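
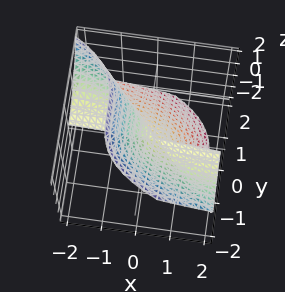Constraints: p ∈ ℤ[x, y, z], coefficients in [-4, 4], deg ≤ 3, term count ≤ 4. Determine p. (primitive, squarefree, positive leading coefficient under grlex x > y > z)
3*x*z^2 + 2*y^3 + 2*z^3 - z^2

deg p = 3. The shape is more complex than any degree-2 surface.
Observable constraints: one z-axis crossing is at z = 0; it meets the y-axis at y = 0 (among the integer gridlines).
The integer polynomial consistent with all of this is the stated p. Check: (2, 0, 0) on the x-axis lies on the surface, and p(2, 0, 0) = 0. ✓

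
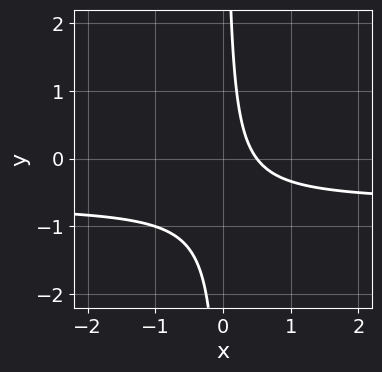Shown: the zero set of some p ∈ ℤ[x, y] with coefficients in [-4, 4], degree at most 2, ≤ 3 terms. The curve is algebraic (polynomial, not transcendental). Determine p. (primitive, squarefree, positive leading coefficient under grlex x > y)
3*x*y + 2*x - 1

Degree: a generic line meets the curve in up to 2 points, so deg p = 2.
From the visible intercepts: the curve avoids every integer y-axis point in the box.
Assembling these constraints gives the stated polynomial.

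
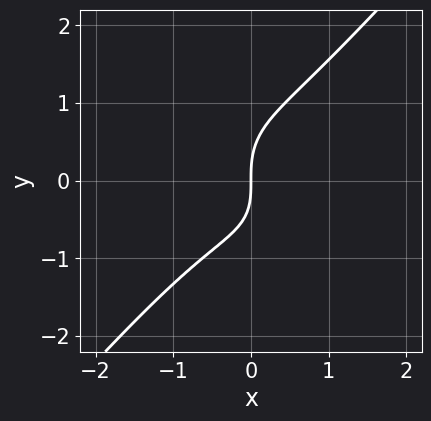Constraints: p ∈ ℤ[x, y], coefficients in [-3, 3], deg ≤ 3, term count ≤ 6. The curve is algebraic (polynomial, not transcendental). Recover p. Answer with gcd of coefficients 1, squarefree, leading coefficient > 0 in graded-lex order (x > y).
deg p = 3. The shape is more complex than any degree-2 curve.
From the axis intercepts and sections: one y-axis crossing is at y = 0; it meets the x-axis at x = 0 (among the integer gridlines).
Fitting integer coefficients to these (and the overall shape) gives p.

3*x^3 - 2*y^3 + x*y + 3*x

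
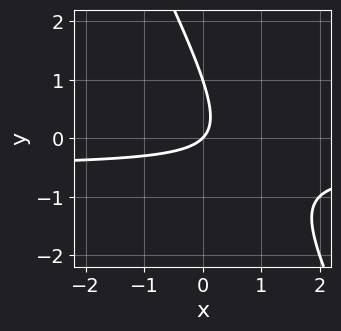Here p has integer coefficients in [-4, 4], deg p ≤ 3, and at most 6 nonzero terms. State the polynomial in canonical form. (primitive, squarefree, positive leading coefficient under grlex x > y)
deg p = 2.
Checking where it meets the axes: among the integer gridlines, it crosses the y-axis at y ∈ {0, 1}; it meets the x-axis at x = 0 (among the integer gridlines).
Fitting integer coefficients to these (and the overall shape) gives p.

2*x*y + y^2 + x - y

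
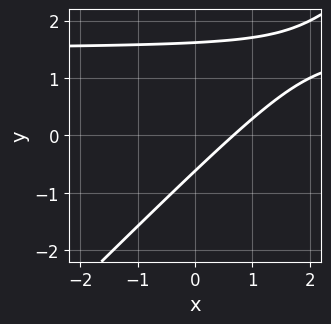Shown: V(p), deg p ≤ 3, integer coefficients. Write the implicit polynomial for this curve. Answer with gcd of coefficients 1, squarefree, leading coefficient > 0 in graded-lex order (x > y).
Degree: no degree-1 curve has this shape, so deg p = 2.
Solving for integer coefficients yields p as stated.

2*x*y - 2*y^2 - 3*x + 2*y + 2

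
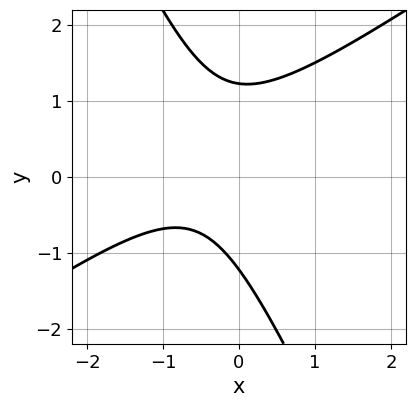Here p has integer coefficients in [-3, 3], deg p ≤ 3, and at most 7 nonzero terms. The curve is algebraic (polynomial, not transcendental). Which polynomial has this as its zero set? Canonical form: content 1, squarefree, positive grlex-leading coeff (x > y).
3*x^2 - 3*x*y - 2*y^2 + 3*x + 3

(a) deg p = 2. No degree-1 curve has this shape.
(b) From the visible intercepts: it misses every integer gridline on the x-axis.
(c) Putting this together gives p.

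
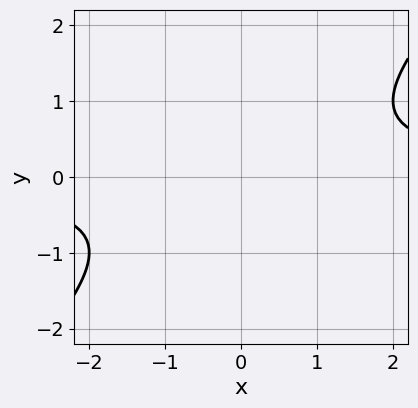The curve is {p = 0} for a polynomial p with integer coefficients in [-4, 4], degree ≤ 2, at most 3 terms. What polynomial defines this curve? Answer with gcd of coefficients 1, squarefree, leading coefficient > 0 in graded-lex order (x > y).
x*y - y^2 - 1

1. Degree: a generic line meets the curve in up to 2 points, so deg p = 2.
2. Checking where it meets the axes: it misses every integer gridline on the y-axis; it misses every integer gridline on the x-axis.
3. Together with the visible shape, these determine p as stated.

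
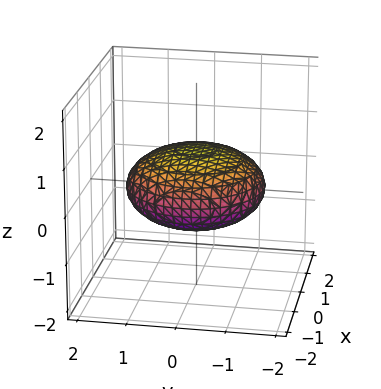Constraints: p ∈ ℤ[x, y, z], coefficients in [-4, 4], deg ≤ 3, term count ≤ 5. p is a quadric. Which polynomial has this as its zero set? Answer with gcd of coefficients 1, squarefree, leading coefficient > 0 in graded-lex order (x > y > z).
x^2 + y^2 + 3*z^2 - 2

(a) The degree is 2 — a closed, bounded, convex surface; a quadric.
(b) Symmetries: it's symmetric under z → −z, forcing even powers of z; the z-axis is an axis of rotation, so x and y enter only as x² + y².
(c) From the axis intercepts and sections: a circular section at z = 0 has radius between 1 and 2.
(d) Together with the visible shape, these determine p as stated.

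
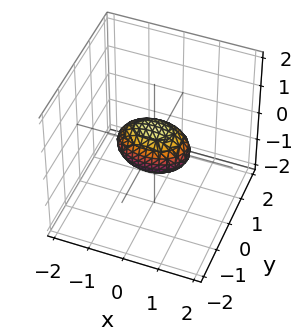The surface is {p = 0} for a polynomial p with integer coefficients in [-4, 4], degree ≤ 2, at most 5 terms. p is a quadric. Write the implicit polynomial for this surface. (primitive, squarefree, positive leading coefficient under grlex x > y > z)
x^2 + 2*y^2 + 2*z^2 - 1

First, deg p = 2.
Then, symmetries: mirror symmetry x ↦ −x ⇒ only even powers of x; it's symmetric under y → −y, forcing even powers of y; mirror symmetry z ↦ −z ⇒ only even powers of z.
Then, reading off the gridlines: the x-axis gridline crossings are at x ∈ {-1, 1}.
Finally, fitting integer coefficients to these (and the overall shape) gives p.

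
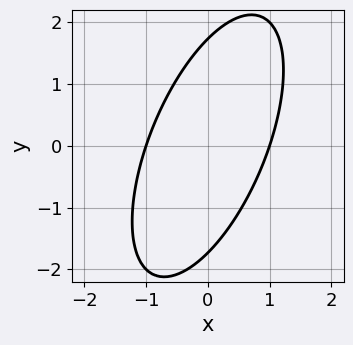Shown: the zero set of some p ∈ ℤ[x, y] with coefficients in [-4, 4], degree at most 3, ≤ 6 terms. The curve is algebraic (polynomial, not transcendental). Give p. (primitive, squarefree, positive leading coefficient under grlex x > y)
(a) deg p = 2.
(b) Observable constraints: among the integer gridlines, it crosses the x-axis at x ∈ {-1, 1}.
(c) Matching integer coefficients to the picture gives p.

3*x^2 - 2*x*y + y^2 - 3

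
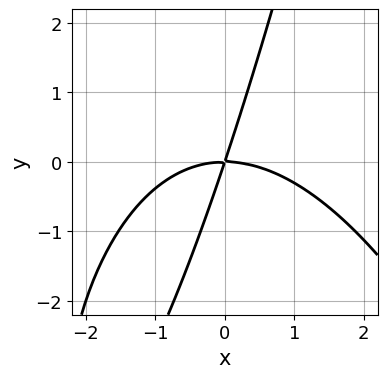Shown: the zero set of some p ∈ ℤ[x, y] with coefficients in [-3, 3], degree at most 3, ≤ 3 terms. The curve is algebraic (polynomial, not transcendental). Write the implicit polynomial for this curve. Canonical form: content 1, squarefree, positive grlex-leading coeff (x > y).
x^3 + 3*x*y - y^2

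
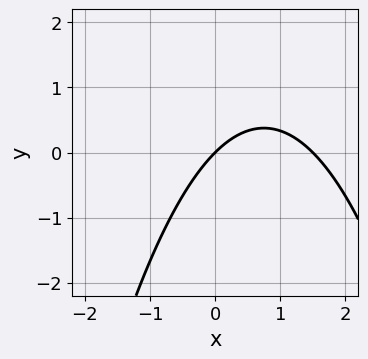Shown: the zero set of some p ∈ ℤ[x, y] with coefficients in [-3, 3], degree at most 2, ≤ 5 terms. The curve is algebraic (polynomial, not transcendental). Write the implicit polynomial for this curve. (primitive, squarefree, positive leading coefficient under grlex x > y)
2*x^2 - 3*x + 3*y

The degree is 2 — the shape is more complex than any degree-1 curve.
From the visible intercepts: it crosses the y-axis at the gridline y = 0; it meets the x-axis at x = 0 (among the integer gridlines).
Putting this together gives p.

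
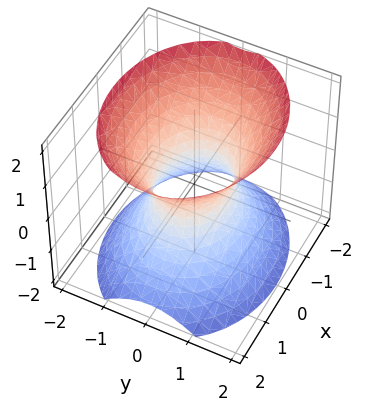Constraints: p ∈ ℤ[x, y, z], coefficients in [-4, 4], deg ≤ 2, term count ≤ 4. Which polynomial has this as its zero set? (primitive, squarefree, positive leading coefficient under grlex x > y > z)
2*x^2 + 3*y^2 - 2*z^2 - 2

1. Degree: one connected sheet with a waist; a quadric, so deg p = 2.
2. Symmetries: mirror symmetry y ↦ −y ⇒ only even powers of y; the x ↦ −x reflection is a symmetry, so x appears only in even powers; the z ↦ −z reflection is a symmetry, so z appears only in even powers.
3. From the visible intercepts: it misses every integer gridline on the z-axis; the x-axis gridline crossings are at x ∈ {-1, 1}.
4. Matching integer coefficients to the picture gives p.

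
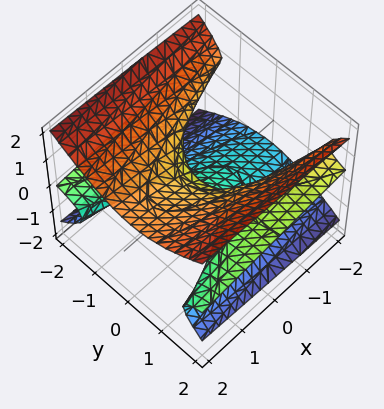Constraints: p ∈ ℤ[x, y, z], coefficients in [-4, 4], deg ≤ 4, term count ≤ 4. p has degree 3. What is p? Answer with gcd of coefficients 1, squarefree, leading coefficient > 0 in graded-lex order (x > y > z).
2*y^2*z - 3*z^3 + x

1. Degree: no degree-2 surface has this shape, so deg p = 3.
2. Reading off the gridlines: every point of the y-axis in the box is on the surface; one x-axis crossing is at x = 0; it meets the z-axis at z = 0 (among the integer gridlines).
3. Solving for integer coefficients yields p as stated.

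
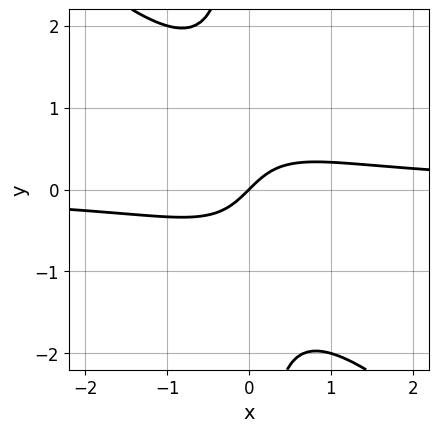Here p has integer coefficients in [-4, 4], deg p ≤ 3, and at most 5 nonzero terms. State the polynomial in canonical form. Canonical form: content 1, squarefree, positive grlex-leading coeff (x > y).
3*x^2*y + 3*x*y^2 - 2*x + 2*y

deg p = 3. A generic line meets the curve in up to 3 points.
Against the integer gridlines: it crosses the x-axis at the gridline x = 0; it meets the y-axis at y = 0 (among the integer gridlines).
Putting this together gives p.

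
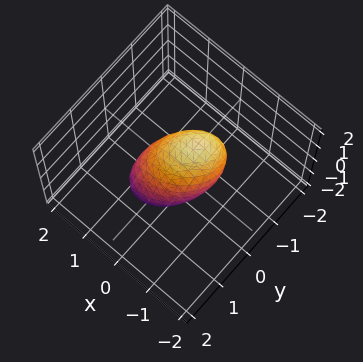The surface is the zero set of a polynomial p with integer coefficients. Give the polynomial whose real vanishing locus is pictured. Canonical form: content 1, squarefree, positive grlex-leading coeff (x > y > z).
3*x^2 - 2*x*y + 3*y^2 + 3*y*z + 3*z^2 - 2

The degree is 2 — no degree-1 surface has this shape.
Putting this together gives p.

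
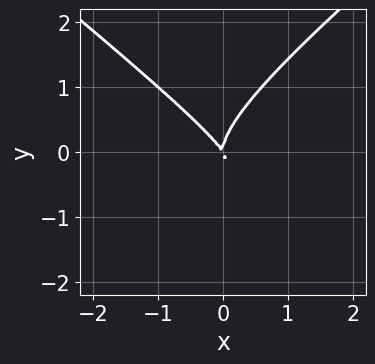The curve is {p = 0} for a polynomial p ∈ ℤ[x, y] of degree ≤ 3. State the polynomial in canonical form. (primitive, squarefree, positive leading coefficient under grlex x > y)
2*x^2*y - 3*y^3 + 3*x^2 + 2*x*y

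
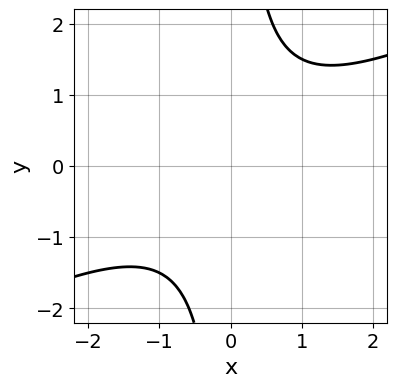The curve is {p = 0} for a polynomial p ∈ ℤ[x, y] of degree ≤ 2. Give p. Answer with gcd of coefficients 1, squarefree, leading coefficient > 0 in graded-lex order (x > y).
1. The degree is 2 — no degree-1 curve has this shape.
2. Checking where it meets the axes: no x-intercept at any integer in the box; no y-intercept at any integer in the box.
3. These observations pin down the coefficients.

x^2 - 2*x*y + 2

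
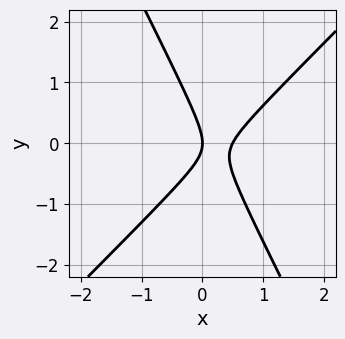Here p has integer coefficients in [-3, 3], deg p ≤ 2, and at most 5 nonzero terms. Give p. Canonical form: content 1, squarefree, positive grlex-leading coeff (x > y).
2*x^2 - x*y - y^2 - x

deg p = 2. No degree-1 curve has this shape.
Reading off the gridlines: it meets the x-axis at x = 0 (among the integer gridlines); it crosses the y-axis at the gridline y = 0.
The integer polynomial consistent with all of this is the stated p.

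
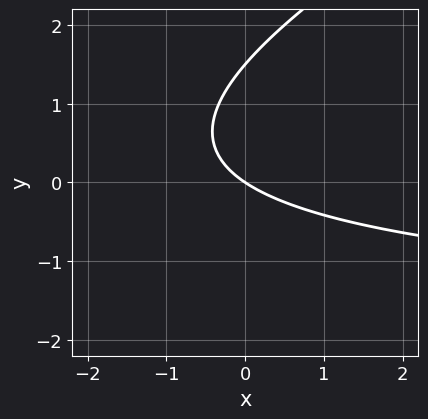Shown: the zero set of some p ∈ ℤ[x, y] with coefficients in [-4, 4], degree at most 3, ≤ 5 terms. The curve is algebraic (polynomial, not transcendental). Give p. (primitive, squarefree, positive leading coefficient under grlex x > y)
x*y - 2*y^2 + 2*x + 3*y

(a) The degree is 2 — no degree-1 curve has this shape.
(b) Against the integer gridlines: it meets the y-axis at y = 0 (among the integer gridlines); it crosses the x-axis at the gridline x = 0.
(c) These observations pin down the coefficients.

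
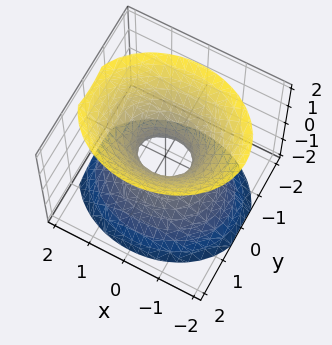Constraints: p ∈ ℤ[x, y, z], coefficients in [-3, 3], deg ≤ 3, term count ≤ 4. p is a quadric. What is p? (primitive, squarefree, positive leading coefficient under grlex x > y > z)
2*x^2 + 3*y^2 - 2*z^2 - 1

The degree is 2 — an hourglass — one-sheet hyperboloid; a quadric.
Symmetries: mirror symmetry y ↦ −y ⇒ only even powers of y; the z ↦ −z reflection is a symmetry, so z appears only in even powers; the x ↦ −x reflection is a symmetry, so x appears only in even powers.
Reading off the gridlines: it misses every integer gridline on the z-axis.
These observations pin down the coefficients.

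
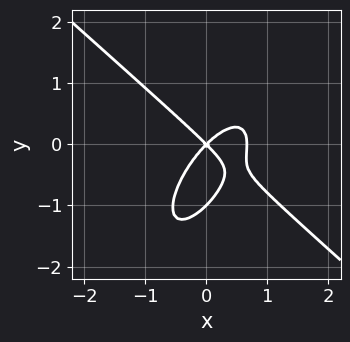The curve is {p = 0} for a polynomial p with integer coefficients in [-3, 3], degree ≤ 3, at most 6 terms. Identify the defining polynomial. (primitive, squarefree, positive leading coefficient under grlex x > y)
3*x^3 - 2*x*y^2 + 2*y^3 - 2*x^2 + 2*y^2

deg p = 3. No degree-2 curve has this shape.
Against the integer gridlines: among the integer gridlines, it crosses the y-axis at y ∈ {-1, 0}; it crosses the x-axis at the gridline x = 0.
Matching integer coefficients to the picture gives p.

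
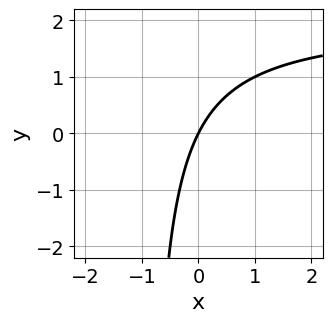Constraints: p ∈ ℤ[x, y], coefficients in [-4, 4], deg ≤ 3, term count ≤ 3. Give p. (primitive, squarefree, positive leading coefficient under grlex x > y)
x*y - 2*x + y

(a) Degree: a generic line meets the curve in up to 2 points, so deg p = 2.
(b) Reading off the gridlines: one x-axis crossing is at x = 0; one y-axis crossing is at y = 0.
(c) Assembling these constraints gives the stated polynomial.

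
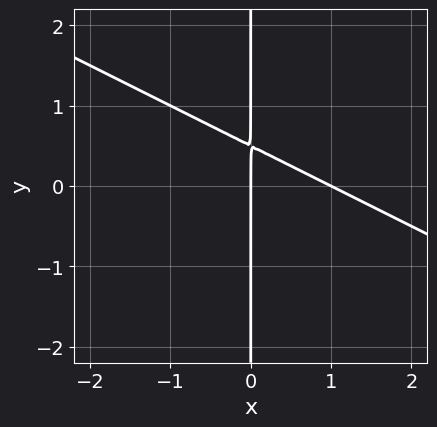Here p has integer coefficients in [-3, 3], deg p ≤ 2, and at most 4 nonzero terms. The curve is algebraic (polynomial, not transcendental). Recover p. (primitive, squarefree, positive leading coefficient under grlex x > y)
The degree is 2 — a generic line meets the curve in up to 2 points.
Observable constraints: the visible y-axis segment lies entirely on the curve; among the integer gridlines, it crosses the x-axis at x ∈ {0, 1}.
Fitting integer coefficients to these (and the overall shape) gives p.

x^2 + 2*x*y - x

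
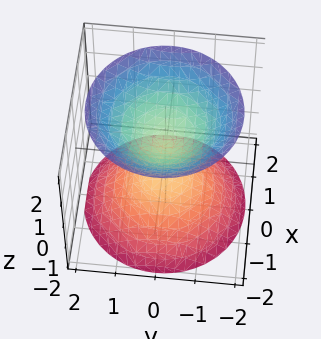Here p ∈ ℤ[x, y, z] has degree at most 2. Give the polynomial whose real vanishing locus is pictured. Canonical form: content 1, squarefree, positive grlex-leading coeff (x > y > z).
1. There are 2 components.
2. Degree: the shape is more complex than any degree-1 surface, so deg p = 2.
3. Symmetries: the surface is invariant under rotation about z: p = q(x² + y², z).
4. From the visible intercepts: the surface avoids every integer x-axis point in the box; it misses every integer gridline on the y-axis; a circular section at z = 2 has radius between 1 and 2.
5. Fitting integer coefficients to these (and the overall shape) gives p.

2*x^2 + 2*y^2 - 2*z^2 + 1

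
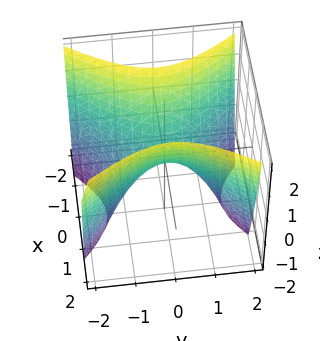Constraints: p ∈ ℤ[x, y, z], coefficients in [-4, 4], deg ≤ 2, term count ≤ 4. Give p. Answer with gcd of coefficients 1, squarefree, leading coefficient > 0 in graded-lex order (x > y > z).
(a) deg p = 2.
(b) Symmetries: mirror symmetry y ↦ −y ⇒ only even powers of y; it's symmetric under x → −x, forcing even powers of x.
(c) Against the integer gridlines: it meets the z-axis at z = 0 (among the integer gridlines); it crosses the y-axis at the gridline y = 0; it crosses the x-axis at the gridline x = 0.
(d) Together with the visible shape, these determine p as stated.

3*x^2 - 2*y^2 - 2*z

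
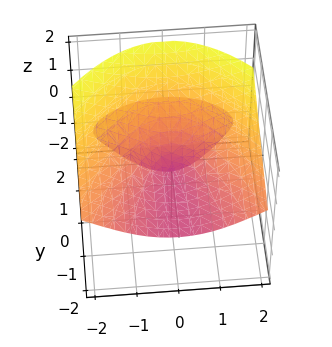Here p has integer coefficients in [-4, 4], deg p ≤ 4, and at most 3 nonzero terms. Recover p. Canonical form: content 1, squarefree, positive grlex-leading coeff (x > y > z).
z^3 - x^2 - 2*y*z

1. The picture has 2 separate pieces.
2. deg p = 3.
3. Checking where it meets the axes: it crosses the x-axis at the gridline x = 0; it meets the z-axis at z = 0 (among the integer gridlines).
4. Solving for integer coefficients yields p as stated.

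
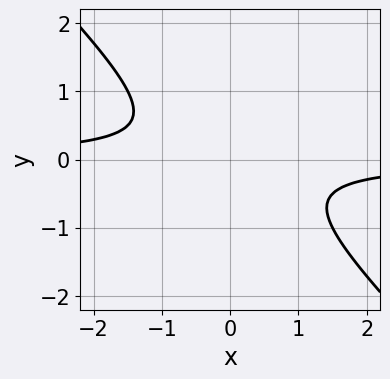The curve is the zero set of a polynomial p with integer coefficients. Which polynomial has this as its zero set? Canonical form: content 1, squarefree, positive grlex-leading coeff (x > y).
2*x*y + 2*y^2 + 1

deg p = 2.
Observable constraints: no y-intercept at any integer in the box; no x-intercept at any integer in the box.
The integer polynomial consistent with all of this is the stated p.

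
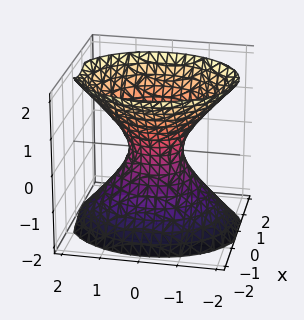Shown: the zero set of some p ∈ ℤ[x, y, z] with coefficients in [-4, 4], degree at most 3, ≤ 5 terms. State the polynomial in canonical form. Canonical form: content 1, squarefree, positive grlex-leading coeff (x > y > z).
3*x^2 + 2*y^2 - 2*z^2 - 1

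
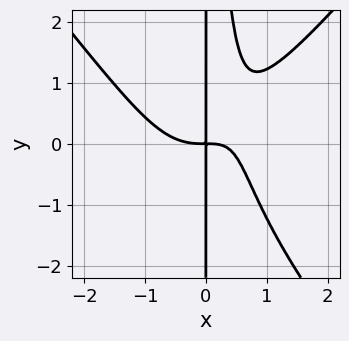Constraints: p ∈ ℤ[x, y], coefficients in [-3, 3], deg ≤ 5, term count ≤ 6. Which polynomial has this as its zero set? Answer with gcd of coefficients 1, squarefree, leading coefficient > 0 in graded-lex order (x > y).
1. Degree: no degree-3 curve has this shape, so deg p = 4.
2. Against the integer gridlines: the visible y-axis segment lies entirely on the curve.
3. Solving for integer coefficients yields p as stated.

3*x^4 - 2*x^2*y^2 - 3*x^2*y + 3*x*y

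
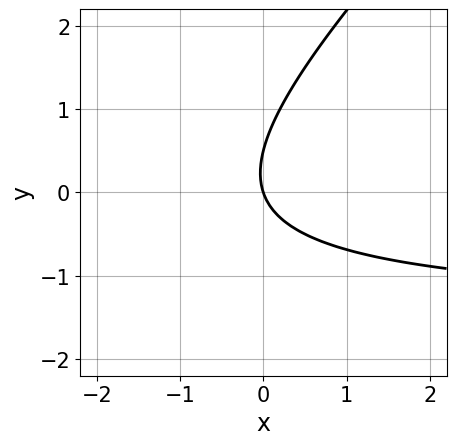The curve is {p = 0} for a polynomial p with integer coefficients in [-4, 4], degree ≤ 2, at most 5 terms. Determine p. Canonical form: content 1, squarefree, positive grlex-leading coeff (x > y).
(a) deg p = 2. The shape is more complex than any degree-1 curve.
(b) Against the integer gridlines: one x-axis crossing is at x = 0; one y-axis crossing is at y = 0.
(c) Solving for integer coefficients yields p as stated.

2*x*y - 2*y^2 + 3*x + y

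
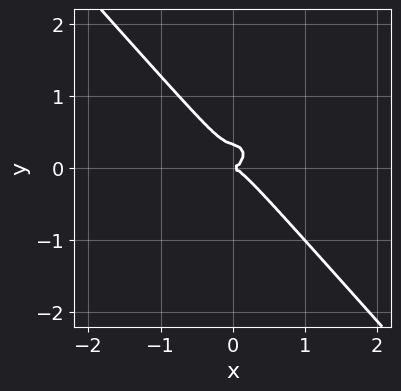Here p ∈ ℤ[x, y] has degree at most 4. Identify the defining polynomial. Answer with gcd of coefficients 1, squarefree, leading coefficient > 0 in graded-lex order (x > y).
The degree is 3 — a generic line meets the curve in up to 3 points.
From the visible intercepts: it crosses the x-axis at the gridline x = 0; it meets the y-axis at y = 0 (among the integer gridlines).
These observations pin down the coefficients.

3*x^3 + x*y^2 + 3*y^3 - y^2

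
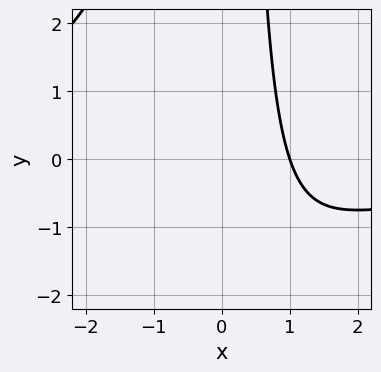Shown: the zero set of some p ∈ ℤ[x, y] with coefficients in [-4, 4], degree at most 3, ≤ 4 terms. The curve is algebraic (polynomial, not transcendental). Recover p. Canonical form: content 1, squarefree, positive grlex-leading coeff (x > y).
x^2*y + 3*x - 3

(a) deg p = 3. No degree-2 curve has this shape.
(b) Reading off the gridlines: the curve avoids every integer y-axis point in the box; one x-axis crossing is at x = 1.
(c) Putting this together gives p.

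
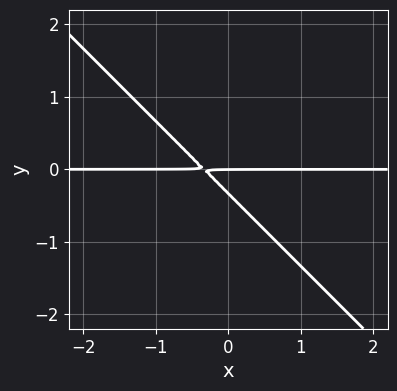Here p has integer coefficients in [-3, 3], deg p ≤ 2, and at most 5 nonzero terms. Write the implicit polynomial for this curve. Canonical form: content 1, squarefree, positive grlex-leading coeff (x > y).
3*x*y + 3*y^2 + y

The degree is 2 — a generic line meets the curve in up to 2 points.
Against the integer gridlines: it meets the y-axis at y = 0 (among the integer gridlines); the visible x-axis segment lies entirely on the curve.
Fitting integer coefficients to these (and the overall shape) gives p.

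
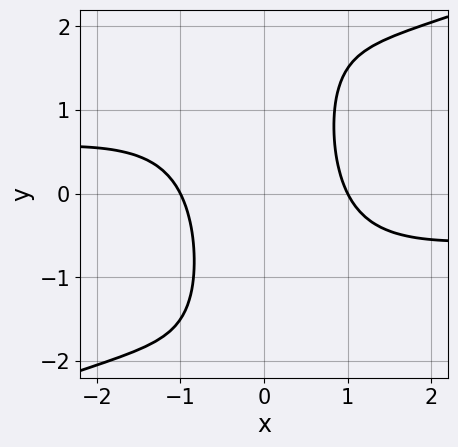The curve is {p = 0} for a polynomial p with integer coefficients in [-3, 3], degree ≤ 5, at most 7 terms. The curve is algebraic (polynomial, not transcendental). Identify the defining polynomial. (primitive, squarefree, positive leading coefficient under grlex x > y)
The degree is 4 — no degree-3 curve has this shape.
From the axis intercepts and sections: among the integer gridlines, it crosses the x-axis at x ∈ {-1, 1}; it misses every integer gridline on the y-axis.
Putting this together gives p.

x^3*y - 2*x^2*y^2 + 3*x^2 + 2*x*y - 3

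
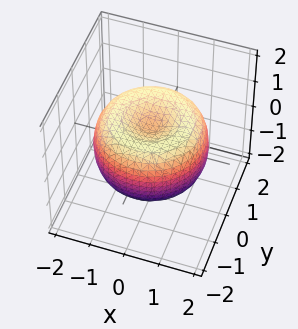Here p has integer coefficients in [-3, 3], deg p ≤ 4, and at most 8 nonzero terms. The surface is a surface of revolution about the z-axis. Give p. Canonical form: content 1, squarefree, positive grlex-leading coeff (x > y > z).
First, deg p = 4.
Then, symmetries: the z-axis is an axis of rotation, so x and y enter only as x² + y².
Next, from the visible intercepts: a circular section at z = 0 has radius between 1 and 2.
Finally, matching integer coefficients to the picture gives p.

x^4 + 2*x^2*y^2 + y^4 - 2*x^2 - 2*y^2 + 2*z^2 - 1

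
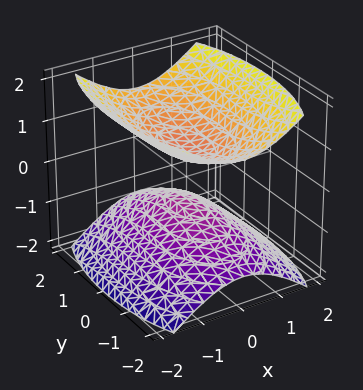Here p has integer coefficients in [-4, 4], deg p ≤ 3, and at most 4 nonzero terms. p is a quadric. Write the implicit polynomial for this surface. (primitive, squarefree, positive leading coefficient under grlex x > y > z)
First, I count 2 distinct pieces. Treating them together as one polynomial.
Next, the degree is 2 — two separate bowl-shaped sheets opening away from each other; a quadric.
Next, symmetries: it's symmetric under z → −z, forcing even powers of z; it's symmetric under y → −y, forcing even powers of y; mirror symmetry x ↦ −x ⇒ only even powers of x.
Then, checking where it meets the axes: it misses every integer gridline on the x-axis; no y-intercept at any integer in the box.
Finally, putting this together gives p.

3*x^2 + y^2 - 3*z^2 + 1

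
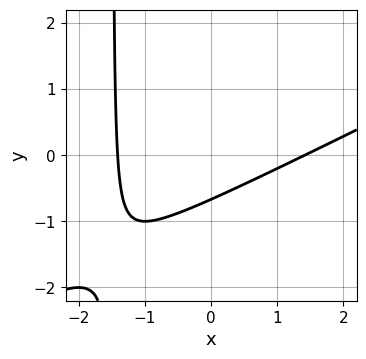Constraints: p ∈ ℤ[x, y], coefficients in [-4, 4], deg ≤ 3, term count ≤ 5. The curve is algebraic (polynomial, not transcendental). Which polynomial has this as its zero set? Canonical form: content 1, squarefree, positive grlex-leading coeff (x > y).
x^2 - 2*x*y - 3*y - 2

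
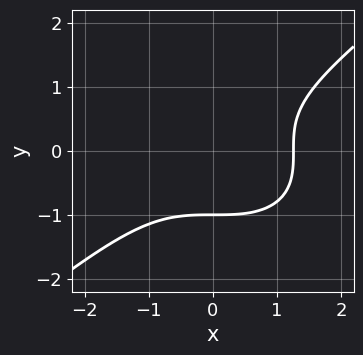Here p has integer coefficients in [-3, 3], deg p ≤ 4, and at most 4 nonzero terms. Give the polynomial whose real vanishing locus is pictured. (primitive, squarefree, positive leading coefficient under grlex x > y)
x^3 - 2*y^3 - 2

The degree is 3 — a generic line meets the curve in up to 3 points.
Against the integer gridlines: it meets the y-axis at y = -1 (among the integer gridlines).
The integer polynomial consistent with all of this is the stated p.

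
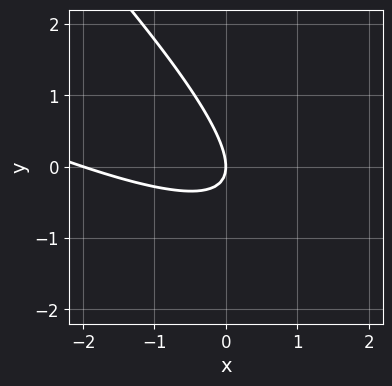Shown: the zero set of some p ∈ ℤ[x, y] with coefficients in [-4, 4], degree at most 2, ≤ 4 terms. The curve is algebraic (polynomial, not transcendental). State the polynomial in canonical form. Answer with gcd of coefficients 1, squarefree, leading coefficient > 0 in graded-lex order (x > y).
x^2 + 3*x*y + 2*y^2 + 2*x

1. The degree is 2 — a generic line meets the curve in up to 2 points.
2. Checking where it meets the axes: it crosses the y-axis at the gridline y = 0; the x-axis gridline crossings are at x ∈ {-2, 0}.
3. Solving for integer coefficients yields p as stated.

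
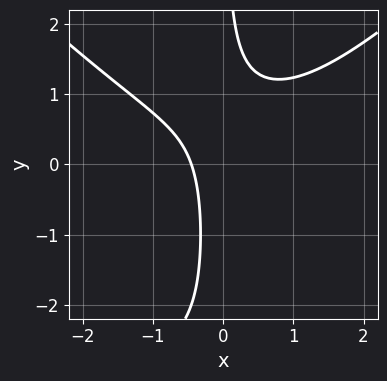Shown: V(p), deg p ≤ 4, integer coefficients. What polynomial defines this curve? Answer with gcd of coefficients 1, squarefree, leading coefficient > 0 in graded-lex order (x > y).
(a) deg p = 3.
(b) Against the integer gridlines: it misses every integer gridline on the y-axis.
(c) Fitting integer coefficients to these (and the overall shape) gives p.

x^3 - x*y^2 - 2*x*y + 2*x + 1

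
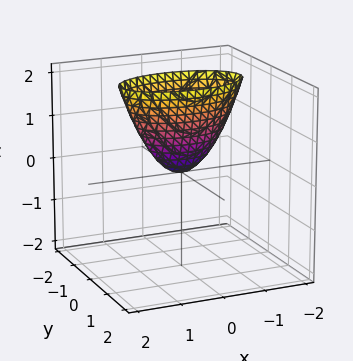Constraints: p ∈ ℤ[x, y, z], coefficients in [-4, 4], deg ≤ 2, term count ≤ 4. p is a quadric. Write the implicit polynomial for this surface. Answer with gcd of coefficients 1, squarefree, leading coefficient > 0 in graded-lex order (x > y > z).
First, the degree is 2 — a single bowl opening along one axis; a quadric.
Next, symmetries: it's symmetric under y → −y, forcing even powers of y; the x ↦ −x reflection is a symmetry, so x appears only in even powers.
Then, observable constraints: it crosses the z-axis at the gridline z = 0; one y-axis crossing is at y = 0; it crosses the x-axis at the gridline x = 0.
Finally, matching integer coefficients to the picture gives p.

x^2 + 3*y^2 - z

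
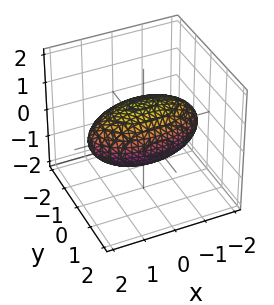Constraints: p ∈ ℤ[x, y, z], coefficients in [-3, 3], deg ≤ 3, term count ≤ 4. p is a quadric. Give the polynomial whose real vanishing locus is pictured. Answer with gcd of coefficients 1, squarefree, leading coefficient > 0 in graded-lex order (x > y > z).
x^2 + 3*y^2 + 3*z^2 - 3

First, degree: bounded and convex; a quadric, so deg p = 2.
Next, symmetries: it's symmetric under z → −z, forcing even powers of z; the y ↦ −y reflection is a symmetry, so y appears only in even powers; it's symmetric under x → −x, forcing even powers of x.
Next, observable constraints: among the integer gridlines, it crosses the z-axis at z ∈ {-1, 1}; the y-axis gridline crossings are at y ∈ {-1, 1}.
Finally, the integer polynomial consistent with all of this is the stated p.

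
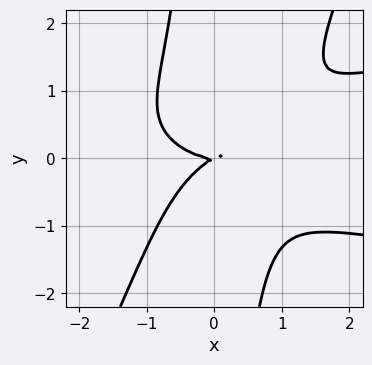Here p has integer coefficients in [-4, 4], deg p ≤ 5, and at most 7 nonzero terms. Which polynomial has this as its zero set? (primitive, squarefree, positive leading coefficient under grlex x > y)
2*x^2*y^2 - x*y^3 - x^3 + x*y - 2*y^2

(a) Degree: no degree-3 curve has this shape, so deg p = 4.
(b) From the axis intercepts and sections: one x-axis crossing is at x = 0; it crosses the y-axis at the gridline y = 0.
(c) Together with the visible shape, these determine p as stated.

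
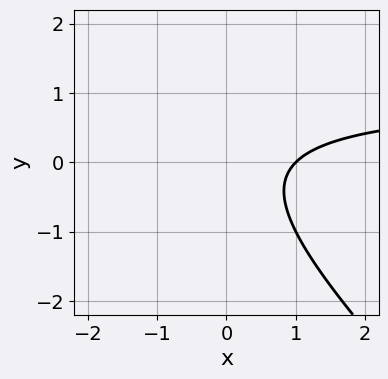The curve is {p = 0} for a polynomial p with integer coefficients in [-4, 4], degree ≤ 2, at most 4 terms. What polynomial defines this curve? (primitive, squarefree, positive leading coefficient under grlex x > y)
Degree: no degree-1 curve has this shape, so deg p = 2.
Observable constraints: one x-axis crossing is at x = 1; no y-intercept at any integer in the box.
Fitting integer coefficients to these (and the overall shape) gives p.

x*y + y^2 - x + 1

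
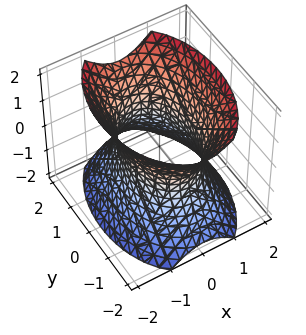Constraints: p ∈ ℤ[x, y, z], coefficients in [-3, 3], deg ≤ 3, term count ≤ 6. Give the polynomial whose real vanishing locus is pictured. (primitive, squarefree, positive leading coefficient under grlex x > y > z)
2*x^2 + y^2 - z^2 - 2

Degree: an hourglass — one-sheet hyperboloid; a quadric, so deg p = 2.
Symmetries: mirror symmetry y ↦ −y ⇒ only even powers of y; it's symmetric under x → −x, forcing even powers of x; the z ↦ −z reflection is a symmetry, so z appears only in even powers.
Reading off the gridlines: it misses every integer gridline on the z-axis; among the integer gridlines, it crosses the x-axis at x ∈ {-1, 1}.
Fitting integer coefficients to these (and the overall shape) gives p.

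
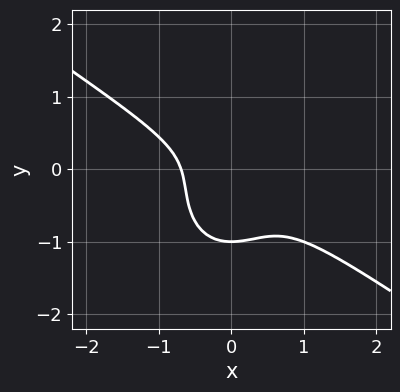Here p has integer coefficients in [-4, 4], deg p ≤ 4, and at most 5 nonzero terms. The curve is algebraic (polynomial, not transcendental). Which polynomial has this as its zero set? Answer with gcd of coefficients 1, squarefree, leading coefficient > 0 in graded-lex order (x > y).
3*x^3 + 3*x^2*y + 3*y^3 + 2*y^2 + 1

1. Degree: no degree-2 curve has this shape, so deg p = 3.
2. From the visible intercepts: one y-axis crossing is at y = -1.
3. The integer polynomial consistent with all of this is the stated p.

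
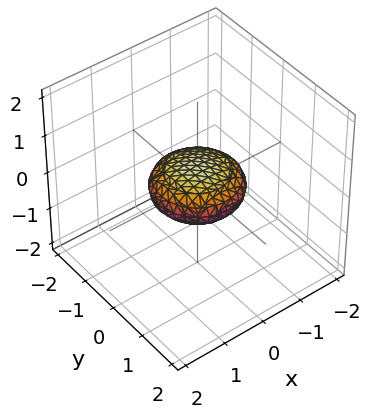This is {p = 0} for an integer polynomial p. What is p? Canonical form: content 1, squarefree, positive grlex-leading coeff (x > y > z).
1. deg p = 2.
2. Symmetry: every cross-section ⟂ z is a circle, so x, y appear only via x² + y²; it's symmetric under z → −z, forcing even powers of z.
3. Reading off the gridlines: a circular section at z = 0 has radius exactly 1; the y-axis gridline crossings are at y ∈ {-1, 1}; the x-axis gridline crossings are at x ∈ {-1, 1}.
4. The integer polynomial consistent with all of this is the stated p.

x^2 + y^2 + 3*z^2 - 1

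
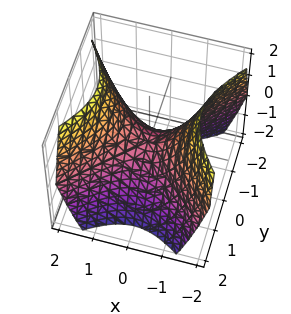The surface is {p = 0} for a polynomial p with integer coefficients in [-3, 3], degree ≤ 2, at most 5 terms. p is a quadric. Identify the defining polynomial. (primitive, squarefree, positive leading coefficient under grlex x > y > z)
First, degree: a hyperbolic paraboloid; a quadric, so deg p = 2.
Next, symmetries: mirror symmetry x ↦ −x ⇒ only even powers of x; the y ↦ −y reflection is a symmetry, so y appears only in even powers.
Then, observable constraints: it crosses the y-axis at the gridline y = 0; it crosses the z-axis at the gridline z = 0.
Finally, putting this together gives p.

x^2 - y^2 - z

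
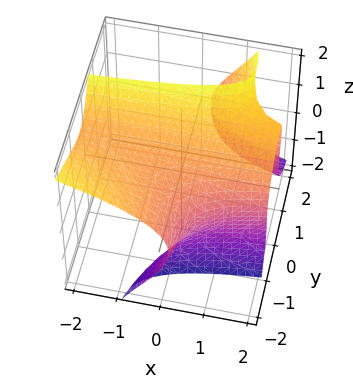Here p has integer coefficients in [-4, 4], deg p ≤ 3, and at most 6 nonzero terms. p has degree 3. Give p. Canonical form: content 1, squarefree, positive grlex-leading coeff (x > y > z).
deg p = 3. The shape is more complex than any degree-2 surface.
From the visible intercepts: it misses every integer gridline on the y-axis; no x-intercept at any integer in the box.
Putting this together gives p.

2*x*y^2 - 2*y*z^2 + z^3 - 2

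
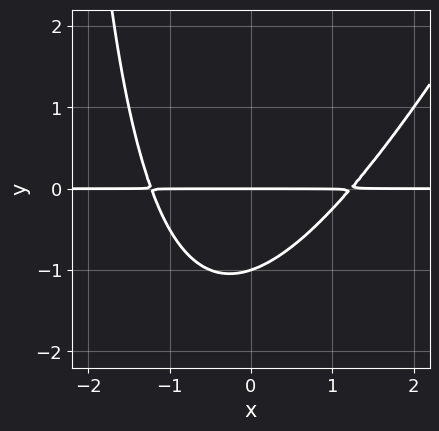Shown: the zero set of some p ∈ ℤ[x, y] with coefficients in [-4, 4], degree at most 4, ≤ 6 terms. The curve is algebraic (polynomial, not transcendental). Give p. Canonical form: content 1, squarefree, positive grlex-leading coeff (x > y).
The degree is 3 — no degree-2 curve has this shape.
From the visible intercepts: every point of the x-axis in the box is on the curve; among the integer gridlines, it crosses the y-axis at y ∈ {-1, 0}.
Matching integer coefficients to the picture gives p.

2*x^2*y - x*y^2 - 3*y^2 - 3*y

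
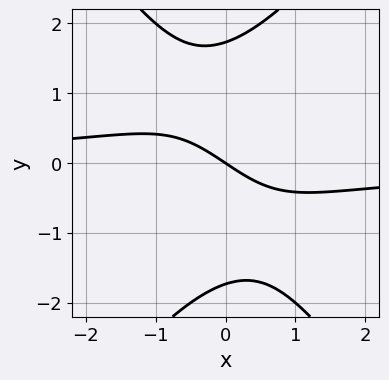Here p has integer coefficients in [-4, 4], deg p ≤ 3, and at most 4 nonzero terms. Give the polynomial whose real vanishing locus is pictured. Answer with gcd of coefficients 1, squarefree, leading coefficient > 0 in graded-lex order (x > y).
2*x^2*y - y^3 + 2*x + 3*y

1. deg p = 3.
2. Checking where it meets the axes: it meets the x-axis at x = 0 (among the integer gridlines); it meets the y-axis at y = 0 (among the integer gridlines).
3. Assembling these constraints gives the stated polynomial.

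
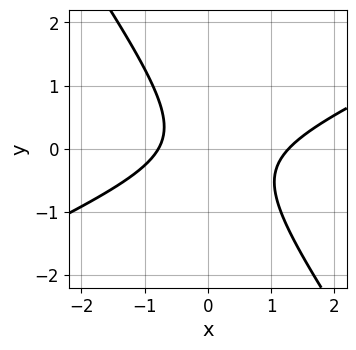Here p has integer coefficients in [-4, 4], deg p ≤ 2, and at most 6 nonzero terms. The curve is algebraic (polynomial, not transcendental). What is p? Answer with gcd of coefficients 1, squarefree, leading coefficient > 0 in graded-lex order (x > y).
(a) The degree is 2 — a generic line meets the curve in up to 2 points.
(b) Checking where it meets the axes: no y-intercept at any integer in the box.
(c) Assembling these constraints gives the stated polynomial.

2*x^2 - 3*x*y - 3*y^2 - x - 2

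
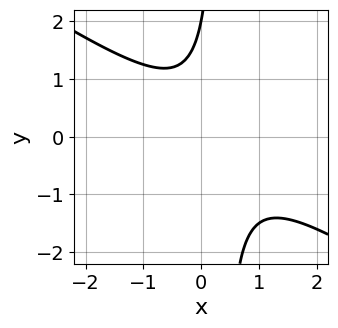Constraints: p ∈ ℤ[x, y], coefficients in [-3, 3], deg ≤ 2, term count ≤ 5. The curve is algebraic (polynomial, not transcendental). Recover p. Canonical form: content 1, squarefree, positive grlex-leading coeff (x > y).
1. deg p = 2. No degree-1 curve has this shape.
2. Reading off the gridlines: one y-axis crossing is at y = 2; it misses every integer gridline on the x-axis.
3. Putting this together gives p.

2*x^2 + 3*x*y - x - y + 2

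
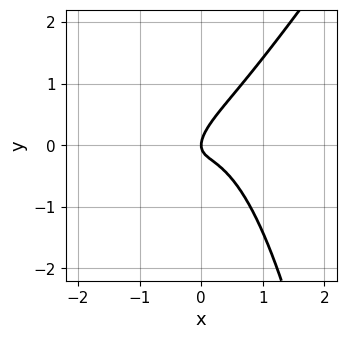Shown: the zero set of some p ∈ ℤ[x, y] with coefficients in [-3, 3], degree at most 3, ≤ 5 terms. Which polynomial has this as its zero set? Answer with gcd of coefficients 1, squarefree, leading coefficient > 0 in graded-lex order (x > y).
1. The degree is 3 — the shape is more complex than any degree-2 curve.
2. Checking where it meets the axes: one y-axis crossing is at y = 0; one x-axis crossing is at x = 0.
3. Putting this together gives p.

3*x^3 - 2*x^2*y + 2*x*y - 2*y^2 + x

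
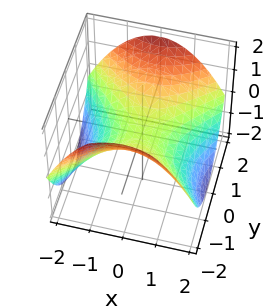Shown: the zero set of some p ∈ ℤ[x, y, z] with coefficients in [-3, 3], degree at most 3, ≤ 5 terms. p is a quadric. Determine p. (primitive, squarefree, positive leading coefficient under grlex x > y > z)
x^2 - y^2 + 2*z

First, deg p = 2. A hyperbolic paraboloid; a quadric.
Then, symmetries: it's symmetric under y → −y, forcing even powers of y; the x ↦ −x reflection is a symmetry, so x appears only in even powers.
Then, from the visible intercepts: it crosses the z-axis at the gridline z = 0; it crosses the x-axis at the gridline x = 0; one y-axis crossing is at y = 0.
Finally, fitting integer coefficients to these (and the overall shape) gives p.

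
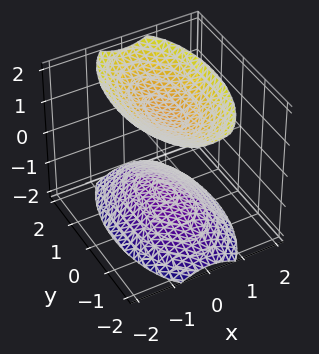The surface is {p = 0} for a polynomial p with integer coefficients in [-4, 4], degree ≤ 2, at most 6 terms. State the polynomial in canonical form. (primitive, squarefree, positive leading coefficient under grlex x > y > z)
3*x^2 + y^2 - 2*z^2 + 3

There are 2 components. Treating them together as one polynomial.
Degree: two separate bowl-shaped sheets opening away from each other; a quadric, so deg p = 2.
Symmetries: it's symmetric under y → −y, forcing even powers of y; it's symmetric under z → −z, forcing even powers of z; mirror symmetry x ↦ −x ⇒ only even powers of x.
Reading off the gridlines: the surface avoids every integer y-axis point in the box; the surface avoids every integer x-axis point in the box.
These observations pin down the coefficients.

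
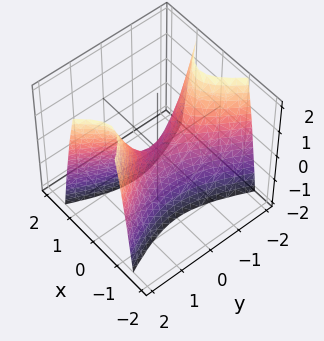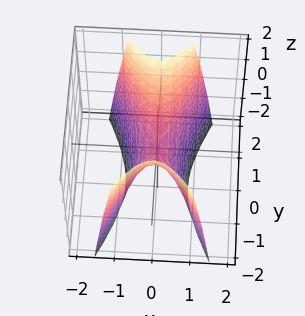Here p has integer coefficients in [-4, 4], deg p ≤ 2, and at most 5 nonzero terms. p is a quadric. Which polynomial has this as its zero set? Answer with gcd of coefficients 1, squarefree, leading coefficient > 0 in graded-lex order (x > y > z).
3*x^2 - y^2 + z

First, deg p = 2. A hyperbolic paraboloid; a quadric.
Next, symmetries: mirror symmetry x ↦ −x ⇒ only even powers of x; mirror symmetry y ↦ −y ⇒ only even powers of y.
Then, observable constraints: it crosses the y-axis at the gridline y = 0; it crosses the x-axis at the gridline x = 0; it meets the z-axis at z = 0 (among the integer gridlines).
Finally, these observations pin down the coefficients.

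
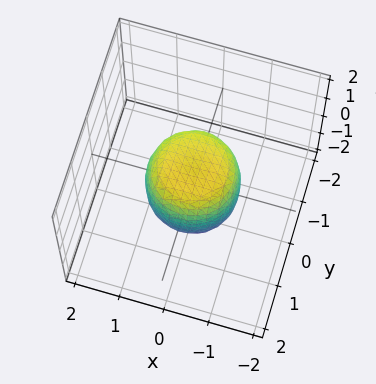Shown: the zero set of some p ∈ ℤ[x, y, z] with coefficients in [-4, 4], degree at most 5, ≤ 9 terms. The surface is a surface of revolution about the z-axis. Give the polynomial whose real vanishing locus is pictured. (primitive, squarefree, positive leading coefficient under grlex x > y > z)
2*x^4 + 4*x^2*y^2 + 2*y^4 - x^2 - y^2 + z^2 - 1

(a) Degree: a generic line meets the surface in up to 4 points, so deg p = 4.
(b) By symmetry, every cross-section ⟂ z is a circle, so x, y appear only via x² + y².
(c) Against the integer gridlines: the x-axis gridline crossings are at x ∈ {-1, 1}; among the integer gridlines, it crosses the z-axis at z ∈ {-1, 1}; a circular section at z = 1 has radius between 0 and 1.
(d) Putting this together gives p. Check: (0, 1, 0) on the y-axis lies on the surface, and p(0, 1, 0) = 0. ✓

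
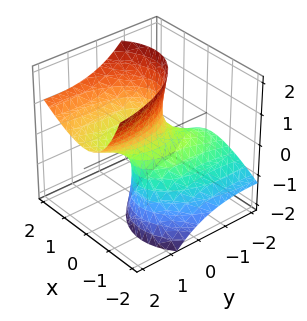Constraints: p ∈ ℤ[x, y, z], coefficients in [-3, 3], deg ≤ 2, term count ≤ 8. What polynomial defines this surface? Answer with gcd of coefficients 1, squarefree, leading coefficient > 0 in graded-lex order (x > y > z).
1. Degree: no degree-1 surface has this shape, so deg p = 2.
2. Checking where it meets the axes: among the integer gridlines, it crosses the y-axis at y ∈ {-1, 1}; the surface avoids every integer z-axis point in the box.
3. Assembling these constraints gives the stated polynomial.

3*x^2 - 3*x*z + y^2 - 3*y*z - z^2 - 1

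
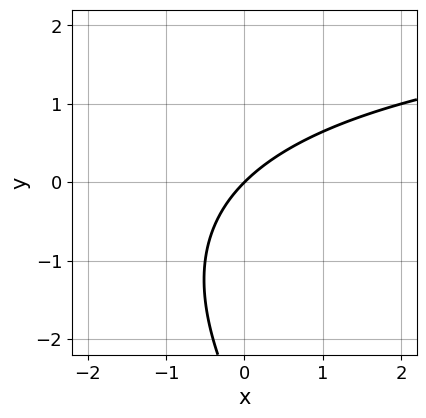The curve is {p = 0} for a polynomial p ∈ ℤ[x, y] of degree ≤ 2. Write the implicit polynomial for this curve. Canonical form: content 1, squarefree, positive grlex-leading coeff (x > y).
x*y + y^2 - 3*x + 3*y

deg p = 2. The shape is more complex than any degree-1 curve.
Checking where it meets the axes: one y-axis crossing is at y = 0; it crosses the x-axis at the gridline x = 0.
These observations pin down the coefficients.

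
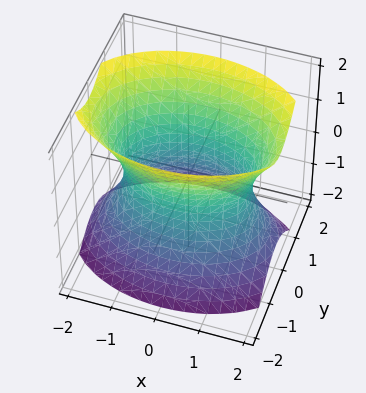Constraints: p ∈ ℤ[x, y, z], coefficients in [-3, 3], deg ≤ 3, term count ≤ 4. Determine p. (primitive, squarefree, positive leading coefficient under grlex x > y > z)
x^2 + 2*y^2 - z^2 - 2

The degree is 2 — an hourglass — one-sheet hyperboloid; a quadric.
Symmetries: it's symmetric under y → −y, forcing even powers of y; it's symmetric under x → −x, forcing even powers of x; mirror symmetry z ↦ −z ⇒ only even powers of z.
From the visible intercepts: no z-intercept at any integer in the box; the y-axis gridline crossings are at y ∈ {-1, 1}.
Solving for integer coefficients yields p as stated.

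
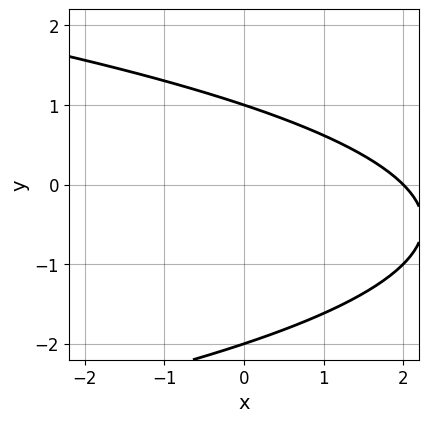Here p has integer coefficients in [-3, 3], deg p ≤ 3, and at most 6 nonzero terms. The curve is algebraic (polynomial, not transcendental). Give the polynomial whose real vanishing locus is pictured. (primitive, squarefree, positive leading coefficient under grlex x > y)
deg p = 2. A generic line meets the curve in up to 2 points.
Observable constraints: the y-axis gridline crossings are at y ∈ {-2, 1}; it crosses the x-axis at the gridline x = 2.
Fitting integer coefficients to these (and the overall shape) gives p.

y^2 + x + y - 2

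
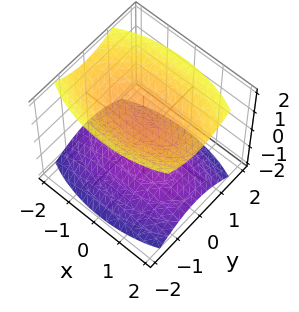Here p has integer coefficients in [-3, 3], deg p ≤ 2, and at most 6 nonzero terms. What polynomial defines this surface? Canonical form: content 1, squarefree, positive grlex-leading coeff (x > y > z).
x^2 + 3*y^2 - 3*z^2 + 3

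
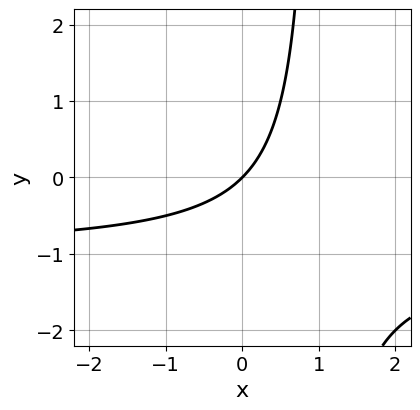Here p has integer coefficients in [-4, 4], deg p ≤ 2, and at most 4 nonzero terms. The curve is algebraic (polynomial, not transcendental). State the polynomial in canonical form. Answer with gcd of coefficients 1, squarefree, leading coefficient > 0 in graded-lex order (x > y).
(a) deg p = 2. A generic line meets the curve in up to 2 points.
(b) Against the integer gridlines: one y-axis crossing is at y = 0; one x-axis crossing is at x = 0.
(c) Together with the visible shape, these determine p as stated.

x*y + x - y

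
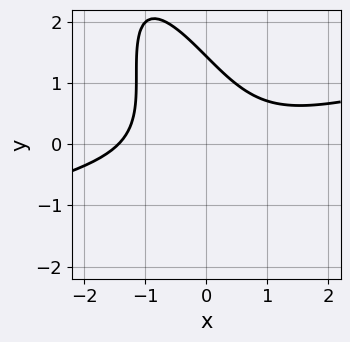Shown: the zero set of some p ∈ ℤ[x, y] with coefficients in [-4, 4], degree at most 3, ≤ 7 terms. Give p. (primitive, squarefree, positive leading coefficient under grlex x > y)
x^3 - 3*x^2*y - 3*x*y^2 - y^3 + 3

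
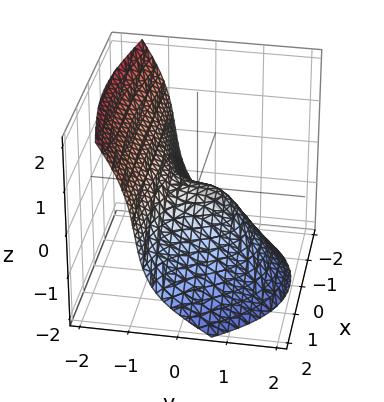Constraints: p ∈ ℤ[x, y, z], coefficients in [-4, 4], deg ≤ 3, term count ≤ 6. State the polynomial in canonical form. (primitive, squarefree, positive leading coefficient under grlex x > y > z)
2*x^2*y + 2*y^3 + z^3 + 2*x^2 + 2*z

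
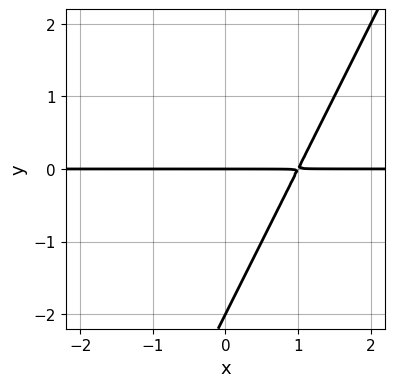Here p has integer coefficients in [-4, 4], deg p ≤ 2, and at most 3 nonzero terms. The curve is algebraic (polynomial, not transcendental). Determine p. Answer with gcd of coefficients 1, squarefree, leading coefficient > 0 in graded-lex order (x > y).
2*x*y - y^2 - 2*y

(a) deg p = 2. No degree-1 curve has this shape.
(b) Against the integer gridlines: the visible x-axis segment lies entirely on the curve; the y-axis gridline crossings are at y ∈ {-2, 0}.
(c) Solving for integer coefficients yields p as stated.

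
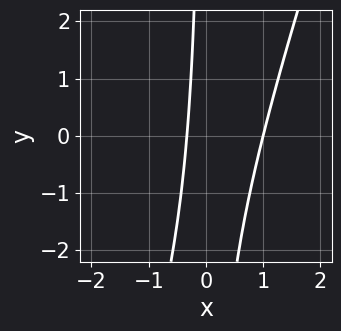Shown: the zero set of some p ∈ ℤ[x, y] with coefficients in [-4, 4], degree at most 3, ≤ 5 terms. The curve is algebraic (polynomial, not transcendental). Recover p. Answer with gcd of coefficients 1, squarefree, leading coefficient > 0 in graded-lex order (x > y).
3*x^2 - x*y - 2*x - 1

(a) Degree: the shape is more complex than any degree-1 curve, so deg p = 2.
(b) From the axis intercepts and sections: it crosses the x-axis at the gridline x = 1; the curve avoids every integer y-axis point in the box.
(c) The integer polynomial consistent with all of this is the stated p.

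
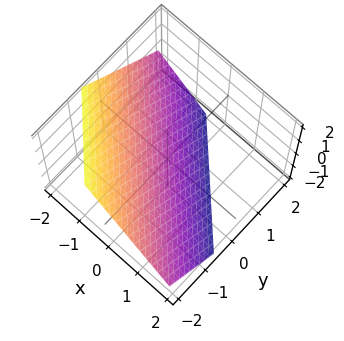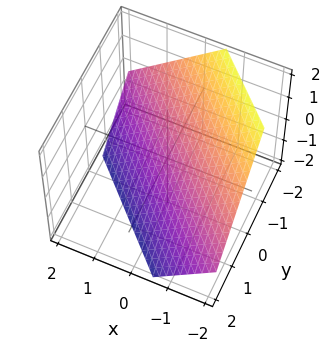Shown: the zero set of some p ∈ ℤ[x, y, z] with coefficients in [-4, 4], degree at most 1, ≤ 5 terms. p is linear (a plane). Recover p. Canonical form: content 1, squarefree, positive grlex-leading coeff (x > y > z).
3*x + 3*y + 3*z + 2

First, the degree is 1 — the surface is flat (a plane).
Finally, putting this together gives p.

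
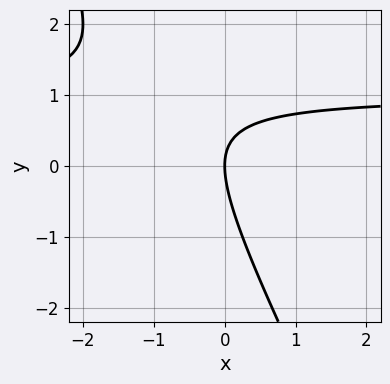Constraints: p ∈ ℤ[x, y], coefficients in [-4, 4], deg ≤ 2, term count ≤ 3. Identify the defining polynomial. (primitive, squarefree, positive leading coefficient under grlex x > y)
2*x*y + y^2 - 2*x

(a) Degree: no degree-1 curve has this shape, so deg p = 2.
(b) Reading off the gridlines: it crosses the y-axis at the gridline y = 0; it crosses the x-axis at the gridline x = 0.
(c) Assembling these constraints gives the stated polynomial.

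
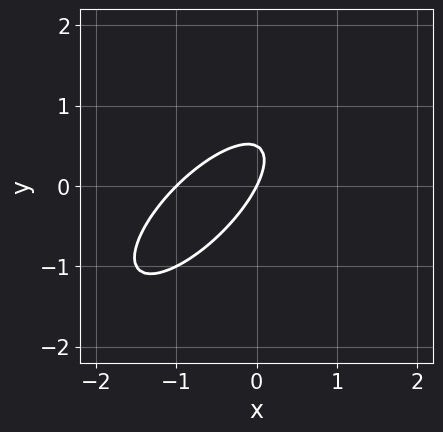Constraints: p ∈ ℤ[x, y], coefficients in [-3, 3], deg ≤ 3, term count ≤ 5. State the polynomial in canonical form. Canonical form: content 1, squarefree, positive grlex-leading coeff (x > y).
2*x^2 - 3*x*y + 2*y^2 + 2*x - y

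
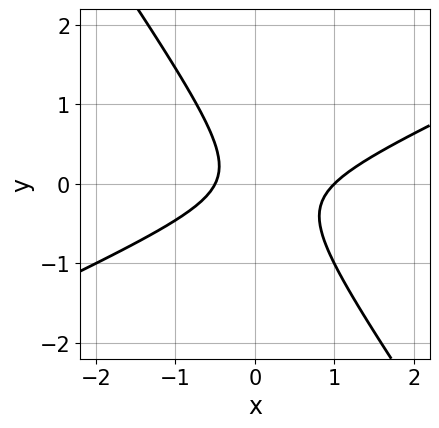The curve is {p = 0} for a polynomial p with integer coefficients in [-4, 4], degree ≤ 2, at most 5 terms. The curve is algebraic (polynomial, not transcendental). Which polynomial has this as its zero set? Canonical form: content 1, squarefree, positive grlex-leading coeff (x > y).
2*x^2 - 3*x*y - 3*y^2 - x - 1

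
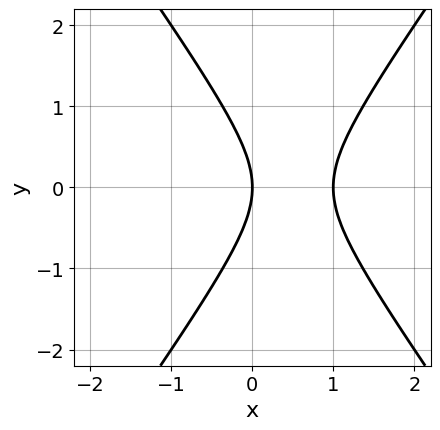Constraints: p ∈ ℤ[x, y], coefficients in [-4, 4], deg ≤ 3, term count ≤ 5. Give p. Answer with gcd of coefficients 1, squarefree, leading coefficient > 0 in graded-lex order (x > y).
2*x^2 - y^2 - 2*x

1. Degree: no degree-1 curve has this shape, so deg p = 2.
2. Symmetries: mirror symmetry y ↦ −y ⇒ only even powers of y.
3. From the axis intercepts and sections: the x-axis gridline crossings are at x ∈ {0, 1}; it meets the y-axis at y = 0 (among the integer gridlines).
4. Putting this together gives p.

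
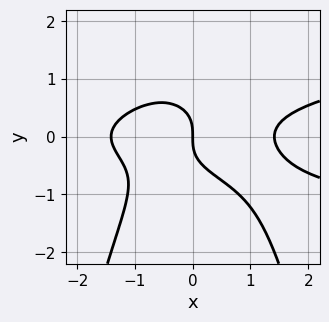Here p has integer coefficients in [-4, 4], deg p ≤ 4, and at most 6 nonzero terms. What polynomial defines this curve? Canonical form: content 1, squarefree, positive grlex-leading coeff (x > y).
deg p = 4. A generic line meets the curve in up to 4 points.
Reading off the gridlines: one y-axis crossing is at y = 0; it crosses the x-axis at the gridline x = 0.
These observations pin down the coefficients.

3*x^2*y^2 - x^3 + 3*y^3 + 2*x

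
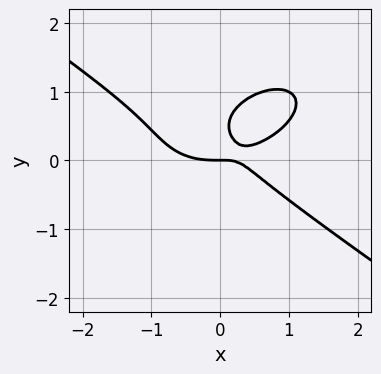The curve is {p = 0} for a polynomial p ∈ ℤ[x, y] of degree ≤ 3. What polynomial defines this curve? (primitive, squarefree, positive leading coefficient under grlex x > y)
First, the degree is 3 — a generic line meets the curve in up to 3 points.
Next, from the visible intercepts: one x-axis crossing is at x = 0; one y-axis crossing is at y = 0.
Finally, together with the visible shape, these determine p as stated.

x^3 + 3*y^3 - 2*x*y - 3*y^2 + y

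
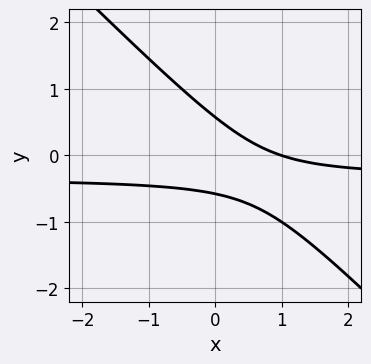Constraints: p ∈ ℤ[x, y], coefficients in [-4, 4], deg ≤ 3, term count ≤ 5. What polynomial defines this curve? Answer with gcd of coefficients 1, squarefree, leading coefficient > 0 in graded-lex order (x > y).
3*x*y + 3*y^2 + x - 1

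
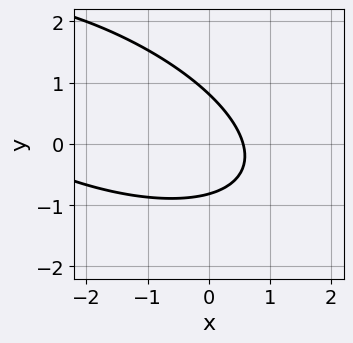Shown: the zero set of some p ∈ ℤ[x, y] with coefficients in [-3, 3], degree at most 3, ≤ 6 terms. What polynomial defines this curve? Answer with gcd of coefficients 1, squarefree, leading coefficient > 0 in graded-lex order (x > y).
x^2 + 2*x*y + 3*y^2 + 3*x - 2

The degree is 2 — no degree-1 curve has this shape.
Matching integer coefficients to the picture gives p.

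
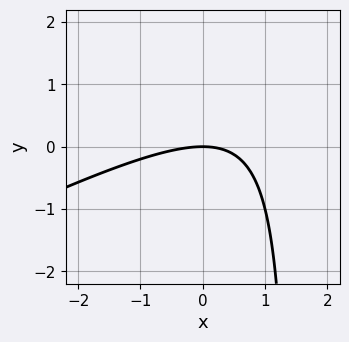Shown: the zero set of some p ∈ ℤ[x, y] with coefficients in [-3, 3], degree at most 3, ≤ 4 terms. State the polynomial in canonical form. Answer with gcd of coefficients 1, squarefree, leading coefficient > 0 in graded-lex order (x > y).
x^2 - 2*x*y + 3*y

First, the degree is 2 — the shape is more complex than any degree-1 curve.
Next, from the visible intercepts: it crosses the y-axis at the gridline y = 0; one x-axis crossing is at x = 0.
Finally, together with the visible shape, these determine p as stated.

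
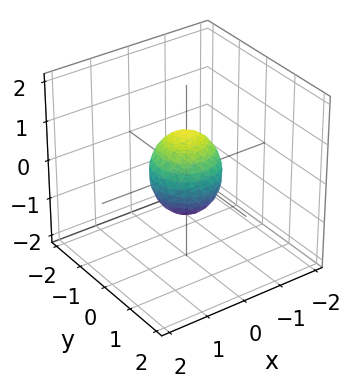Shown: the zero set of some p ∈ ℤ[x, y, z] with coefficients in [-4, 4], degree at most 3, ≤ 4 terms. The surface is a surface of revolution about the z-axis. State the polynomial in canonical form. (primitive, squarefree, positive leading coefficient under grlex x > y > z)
(a) deg p = 2. No degree-1 surface has this shape.
(b) Symmetry: every cross-section ⟂ z is a circle, so x, y appear only via x² + y².
(c) From the visible intercepts: a circular section at z = 0 has radius between 0 and 1; the z-axis gridline crossings are at z ∈ {-1, 1}.
(d) Together with the visible shape, these determine p as stated.

3*x^2 + 3*y^2 + 2*z^2 - 2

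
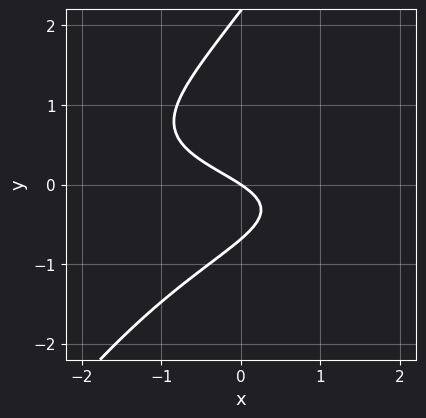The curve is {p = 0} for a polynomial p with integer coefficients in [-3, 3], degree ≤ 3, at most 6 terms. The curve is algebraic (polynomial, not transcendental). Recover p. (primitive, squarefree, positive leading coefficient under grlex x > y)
3*x*y^2 - 2*y^3 + 3*y^2 + 2*x + 3*y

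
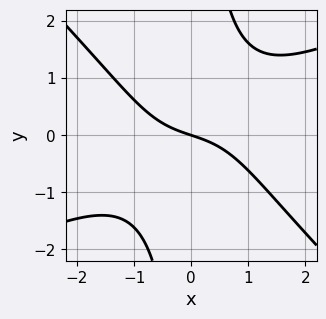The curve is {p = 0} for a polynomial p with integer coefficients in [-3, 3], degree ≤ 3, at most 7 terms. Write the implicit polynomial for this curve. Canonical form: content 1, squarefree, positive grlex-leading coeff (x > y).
x^3 - x^2*y - 2*x*y^2 + x + 3*y

The degree is 3 — no degree-2 curve has this shape.
Checking where it meets the axes: one x-axis crossing is at x = 0; it meets the y-axis at y = 0 (among the integer gridlines).
Together with the visible shape, these determine p as stated.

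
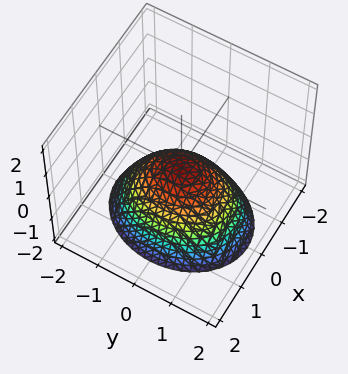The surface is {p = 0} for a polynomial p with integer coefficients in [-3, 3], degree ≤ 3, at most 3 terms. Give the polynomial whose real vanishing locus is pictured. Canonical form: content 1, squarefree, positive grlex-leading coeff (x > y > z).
(a) Degree: a single bowl opening along one axis; a quadric, so deg p = 2.
(b) Symmetries: it's symmetric under x → −x, forcing even powers of x; it's symmetric under y → −y, forcing even powers of y.
(c) From the axis intercepts and sections: it crosses the z-axis at the gridline z = 0; one y-axis crossing is at y = 0.
(d) These observations pin down the coefficients.

3*x^2 + 2*y^2 + 3*z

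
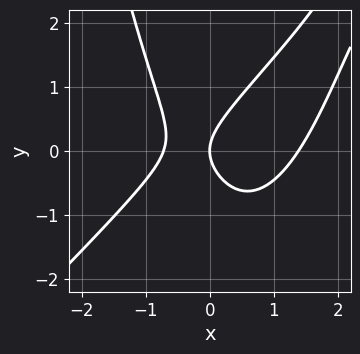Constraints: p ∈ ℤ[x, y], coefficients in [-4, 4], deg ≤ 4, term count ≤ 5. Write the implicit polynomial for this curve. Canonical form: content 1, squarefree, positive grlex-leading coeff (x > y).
3*x^3 - 3*x^2*y - 2*x^2 + 3*y^2 - 3*x

The degree is 3 — a generic line meets the curve in up to 3 points.
Reading off the gridlines: one y-axis crossing is at y = 0; it crosses the x-axis at the gridline x = 0.
Matching integer coefficients to the picture gives p.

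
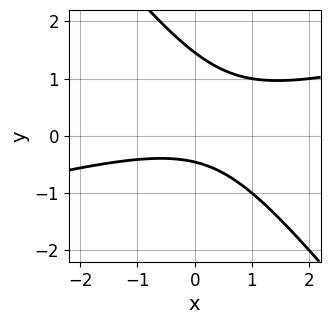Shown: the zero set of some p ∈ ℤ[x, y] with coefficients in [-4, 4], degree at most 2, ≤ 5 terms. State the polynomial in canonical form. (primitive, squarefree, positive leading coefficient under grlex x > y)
x^2 - 3*x*y - 3*y^2 + 3*y + 2

The degree is 2 — no degree-1 curve has this shape.
From the visible intercepts: the curve avoids every integer x-axis point in the box.
These observations pin down the coefficients.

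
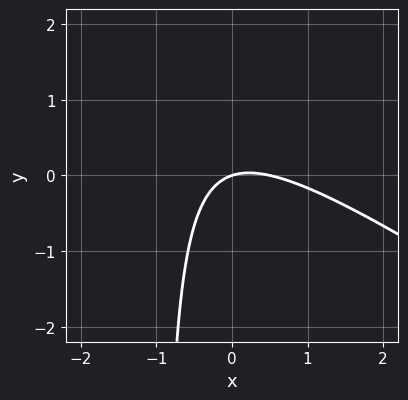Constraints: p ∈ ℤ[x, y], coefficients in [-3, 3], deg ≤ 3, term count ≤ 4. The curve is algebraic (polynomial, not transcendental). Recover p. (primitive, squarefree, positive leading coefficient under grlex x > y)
(a) The degree is 2 — the shape is more complex than any degree-1 curve.
(b) Observable constraints: one x-axis crossing is at x = 0; it crosses the y-axis at the gridline y = 0.
(c) These observations pin down the coefficients.

2*x^2 + 3*x*y - x + 3*y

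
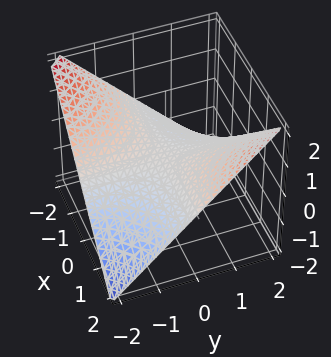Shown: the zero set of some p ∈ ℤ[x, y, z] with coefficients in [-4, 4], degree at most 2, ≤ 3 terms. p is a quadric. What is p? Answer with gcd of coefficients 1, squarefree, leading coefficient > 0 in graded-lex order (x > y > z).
First, degree: a saddle surface; a quadric, so deg p = 2.
Then, from the visible intercepts: it meets the z-axis at z = 0 (among the integer gridlines); every point of the y-axis in the box is on the surface.
Finally, fitting integer coefficients to these (and the overall shape) gives p.

x*y - 2*z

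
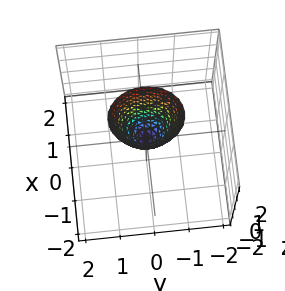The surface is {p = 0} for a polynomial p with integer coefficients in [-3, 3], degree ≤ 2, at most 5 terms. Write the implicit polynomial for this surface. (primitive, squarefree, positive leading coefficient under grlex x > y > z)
deg p = 2.
Symmetries: it's symmetric under x → −x, forcing even powers of x; it's symmetric under y → −y, forcing even powers of y.
Against the integer gridlines: it crosses the y-axis at the gridline y = 0; it meets the z-axis at z = 0 (among the integer gridlines).
Solving for integer coefficients yields p as stated.

3*x^2 + 2*y^2 - z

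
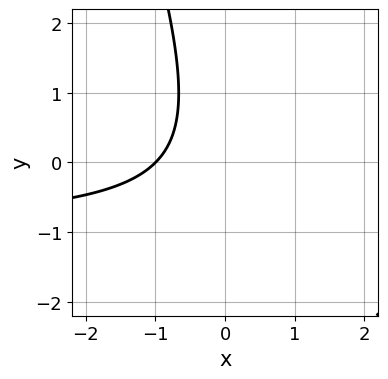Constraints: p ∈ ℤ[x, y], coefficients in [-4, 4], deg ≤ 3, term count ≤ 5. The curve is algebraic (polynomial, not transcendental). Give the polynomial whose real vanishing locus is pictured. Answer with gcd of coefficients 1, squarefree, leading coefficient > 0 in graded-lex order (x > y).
3*x*y + y^2 + 3*x + 3

1. deg p = 2. The shape is more complex than any degree-1 curve.
2. From the axis intercepts and sections: one x-axis crossing is at x = -1; the curve avoids every integer y-axis point in the box.
3. These observations pin down the coefficients.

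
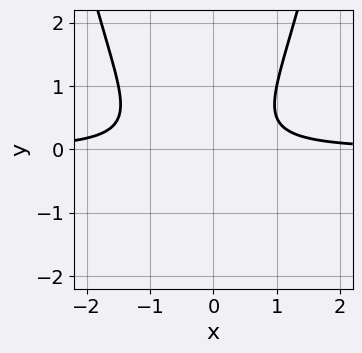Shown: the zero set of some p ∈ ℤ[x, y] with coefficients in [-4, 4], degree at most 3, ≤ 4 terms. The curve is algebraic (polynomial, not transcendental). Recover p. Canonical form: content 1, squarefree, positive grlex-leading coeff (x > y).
1. Degree: the shape is more complex than any degree-2 curve, so deg p = 3.
2. Against the integer gridlines: it misses every integer gridline on the x-axis; no y-intercept at any integer in the box.
3. These observations pin down the coefficients.

2*x^2*y + x*y - 2*y^2 - 1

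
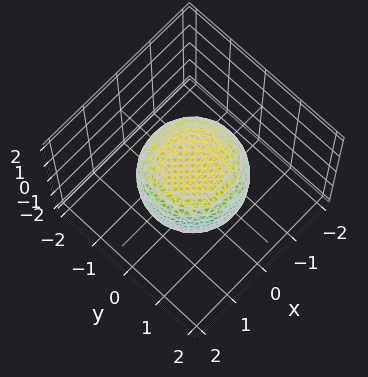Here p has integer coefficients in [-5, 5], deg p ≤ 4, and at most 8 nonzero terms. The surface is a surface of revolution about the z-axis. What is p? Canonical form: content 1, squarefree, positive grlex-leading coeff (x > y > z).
First, degree: no degree-3 surface has this shape, so deg p = 4.
Then, symmetry: the surface is invariant under rotation about z: p = q(x² + y², z).
Then, reading off the gridlines: a circular section at z = 0 has radius between 1 and 2; among the integer gridlines, it crosses the z-axis at z ∈ {-1, 1}.
Finally, fitting integer coefficients to these (and the overall shape) gives p.

2*x^4 + 4*x^2*y^2 + 2*y^4 - x^2 - y^2 + 3*z^2 - 3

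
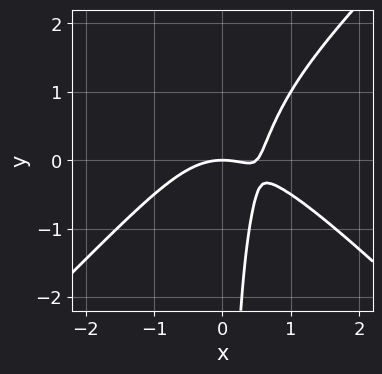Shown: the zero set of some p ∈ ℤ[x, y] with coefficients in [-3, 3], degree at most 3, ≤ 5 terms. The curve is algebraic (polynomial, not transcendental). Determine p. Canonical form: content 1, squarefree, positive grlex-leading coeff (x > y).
(a) deg p = 3. The shape is more complex than any degree-2 curve.
(b) Observable constraints: it crosses the x-axis at the gridline x = 0; it meets the y-axis at y = 0 (among the integer gridlines).
(c) These observations pin down the coefficients.

2*x^3 - 2*x*y^2 - x^2 + 3*x*y - 2*y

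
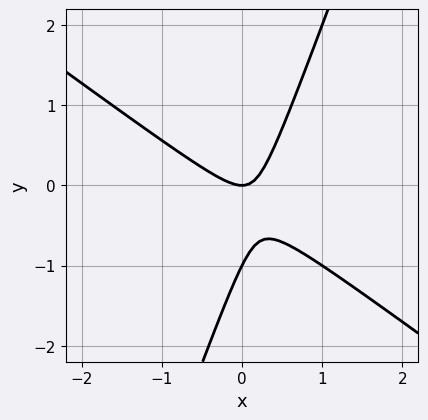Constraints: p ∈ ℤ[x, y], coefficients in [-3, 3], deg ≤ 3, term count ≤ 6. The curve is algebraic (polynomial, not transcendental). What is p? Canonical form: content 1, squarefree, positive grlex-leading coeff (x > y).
2*x^2 + 2*x*y - y^2 - y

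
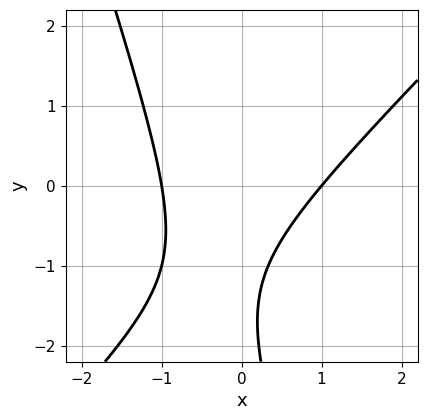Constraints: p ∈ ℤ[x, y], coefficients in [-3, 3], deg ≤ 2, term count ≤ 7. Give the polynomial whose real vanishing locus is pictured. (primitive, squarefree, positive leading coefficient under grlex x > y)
(a) Degree: no degree-1 curve has this shape, so deg p = 2.
(b) From the axis intercepts and sections: among the integer gridlines, it crosses the x-axis at x ∈ {-1, 1}; no y-intercept at any integer in the box.
(c) Solving for integer coefficients yields p as stated.

3*x^2 - 2*x*y - y^2 - 3*y - 3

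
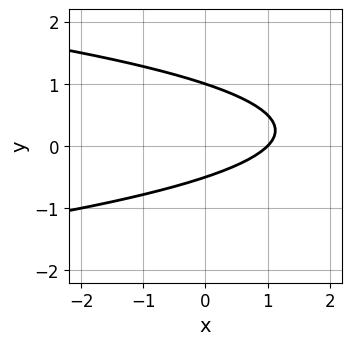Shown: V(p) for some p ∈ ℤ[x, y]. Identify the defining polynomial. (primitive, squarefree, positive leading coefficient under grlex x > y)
2*y^2 + x - y - 1

(a) deg p = 2. The shape is more complex than any degree-1 curve.
(b) From the axis intercepts and sections: it meets the x-axis at x = 1 (among the integer gridlines); it meets the y-axis at y = 1 (among the integer gridlines).
(c) The integer polynomial consistent with all of this is the stated p.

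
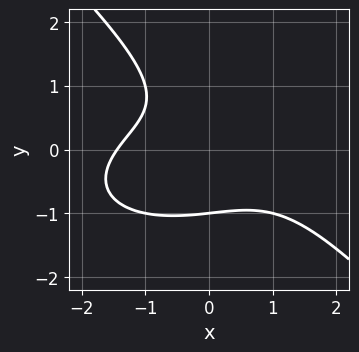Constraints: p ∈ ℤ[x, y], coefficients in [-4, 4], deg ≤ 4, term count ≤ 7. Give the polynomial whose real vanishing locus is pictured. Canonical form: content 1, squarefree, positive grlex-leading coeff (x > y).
The degree is 3 — the shape is more complex than any degree-2 curve.
Checking where it meets the axes: one y-axis crossing is at y = -1.
Together with the visible shape, these determine p as stated.

x^3 + 2*x*y^2 + 3*y^3 + 3*x*y + 3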